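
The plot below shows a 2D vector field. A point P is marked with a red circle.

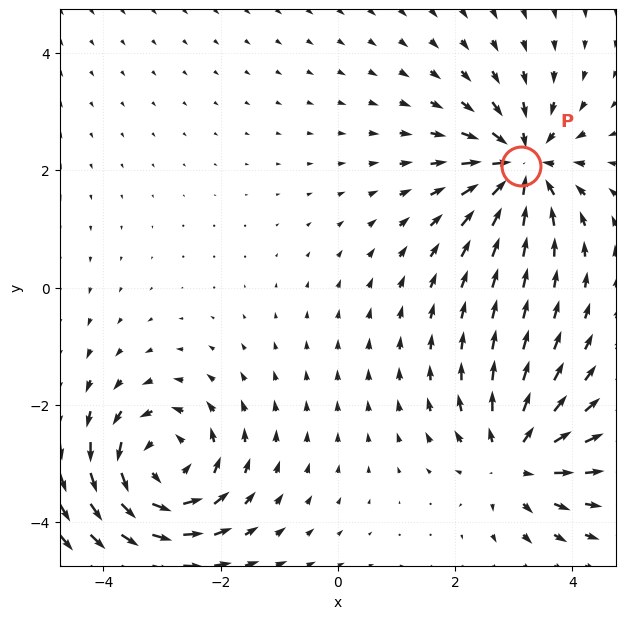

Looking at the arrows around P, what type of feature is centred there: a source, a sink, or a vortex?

sink

At P (3.1, 2.1) the arrows converge inward. Divergence about -5, curl ≈0 — negative divergence with near-zero curl is a sink.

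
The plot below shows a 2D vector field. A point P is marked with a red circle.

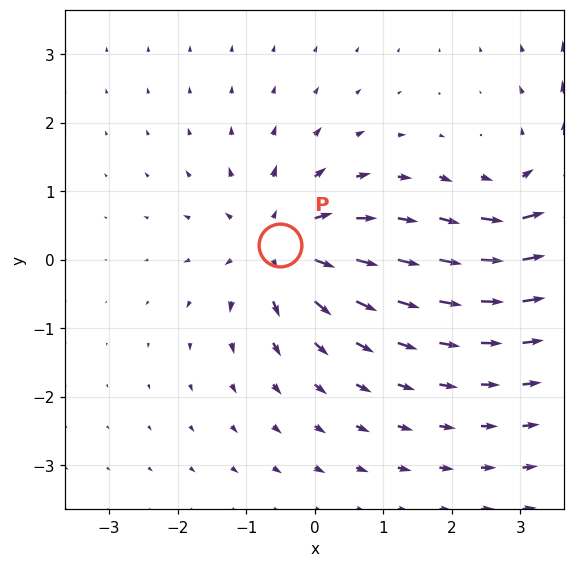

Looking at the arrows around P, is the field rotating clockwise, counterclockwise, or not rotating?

not rotating

Near P at (-0.5, 0.2) the arrows show no circulation. The curl there is ≈0.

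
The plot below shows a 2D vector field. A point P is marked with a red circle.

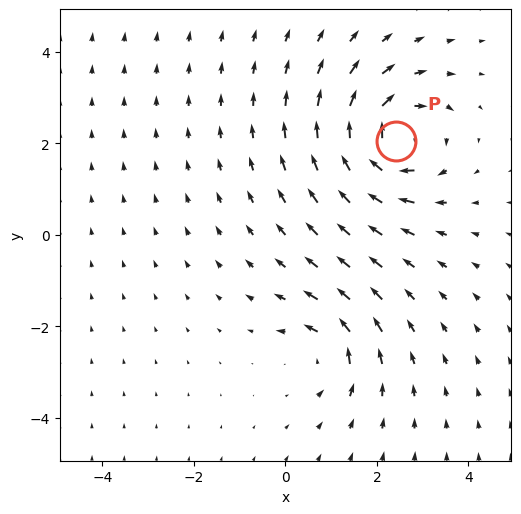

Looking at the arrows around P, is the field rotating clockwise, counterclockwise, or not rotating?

Near P at (2.4, 2.1) the arrows circulate clockwise. The curl (z-component) there is about -6; negative curl means clockwise rotation.

clockwise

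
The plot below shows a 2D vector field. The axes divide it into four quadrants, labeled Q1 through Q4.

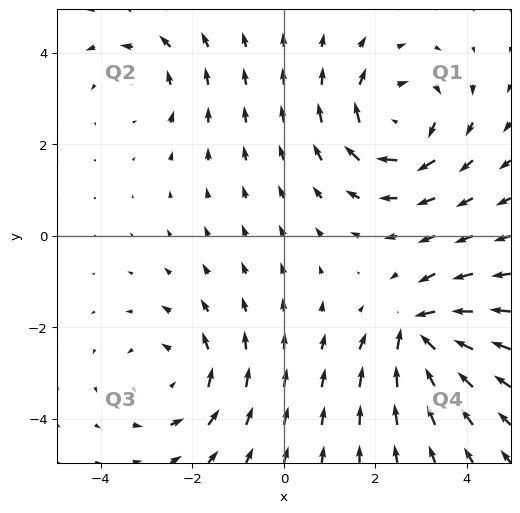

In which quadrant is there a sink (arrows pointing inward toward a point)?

Q4

The sink sits at approximately (2.9, -2.1), which lies in quadrant Q4. The divergence there is about -5, negative as expected for a sink.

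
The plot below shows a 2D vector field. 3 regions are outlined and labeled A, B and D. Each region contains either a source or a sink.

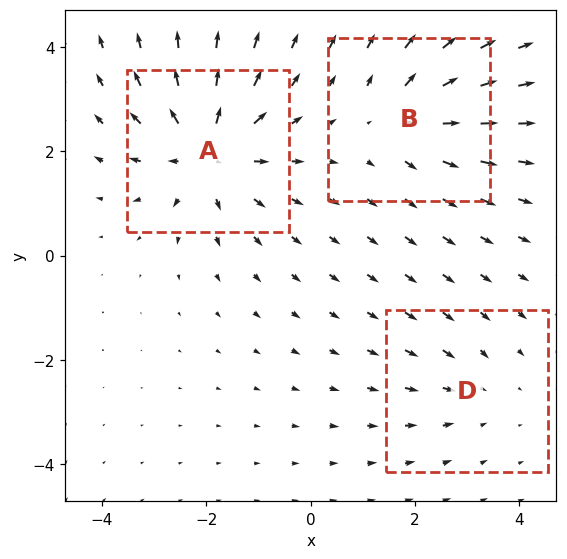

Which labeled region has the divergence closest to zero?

D

Divergence at each region's feature centre — A: about +5, B: about +3, D: about -2. Region D is closest to zero.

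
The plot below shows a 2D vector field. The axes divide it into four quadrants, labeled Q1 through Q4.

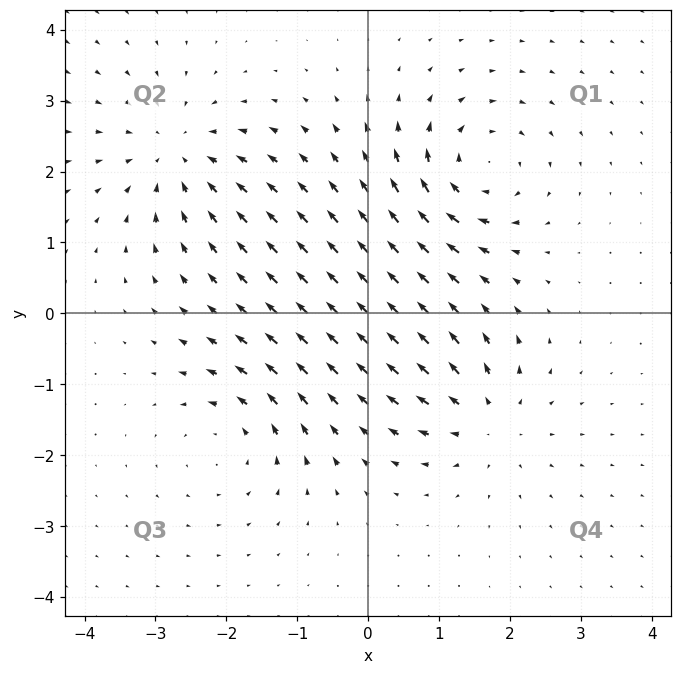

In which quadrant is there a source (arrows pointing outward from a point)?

The source sits at approximately (1.7, -1.5), which lies in quadrant Q4. The divergence there is about +5, positive as expected for a source.

Q4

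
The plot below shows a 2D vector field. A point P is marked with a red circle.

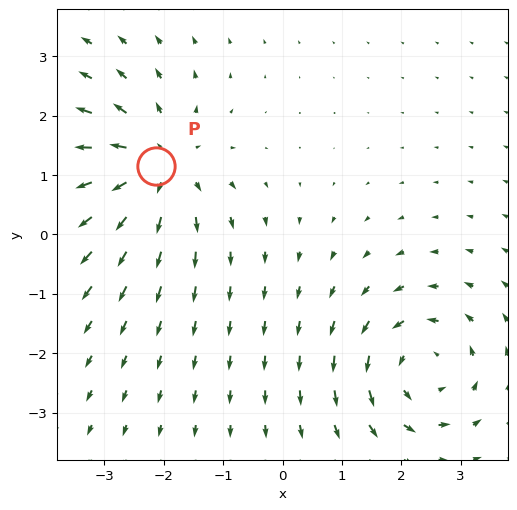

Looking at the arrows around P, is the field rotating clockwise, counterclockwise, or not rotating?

Near P at (-2.1, 1.1) the arrows show no circulation. The curl there is ≈0.

not rotating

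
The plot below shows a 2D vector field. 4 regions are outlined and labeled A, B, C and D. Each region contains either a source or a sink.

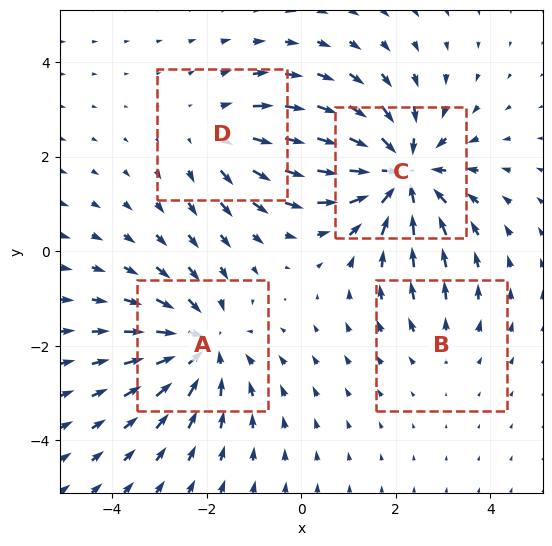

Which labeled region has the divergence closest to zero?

B

Divergence at each region's feature centre — A: about -4, B: about +2, C: about -6, D: about +3. Region B is closest to zero.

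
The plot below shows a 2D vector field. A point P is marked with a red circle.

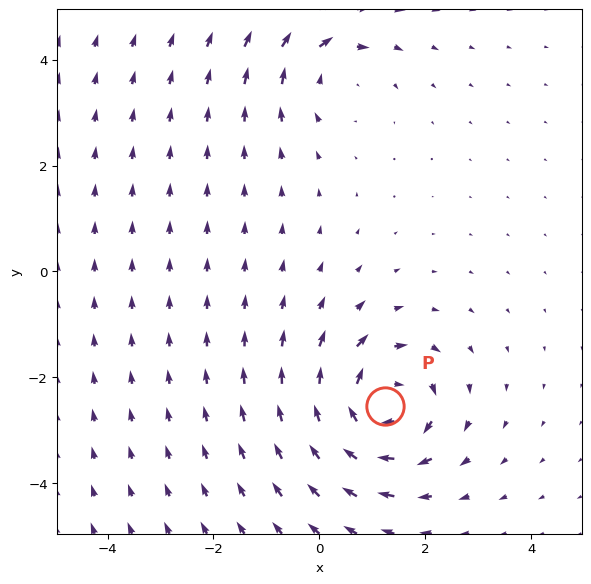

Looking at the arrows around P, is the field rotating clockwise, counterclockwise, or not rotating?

Near P at (1.2, -2.5) the arrows circulate clockwise. The curl (z-component) there is about -5; negative curl means clockwise rotation.

clockwise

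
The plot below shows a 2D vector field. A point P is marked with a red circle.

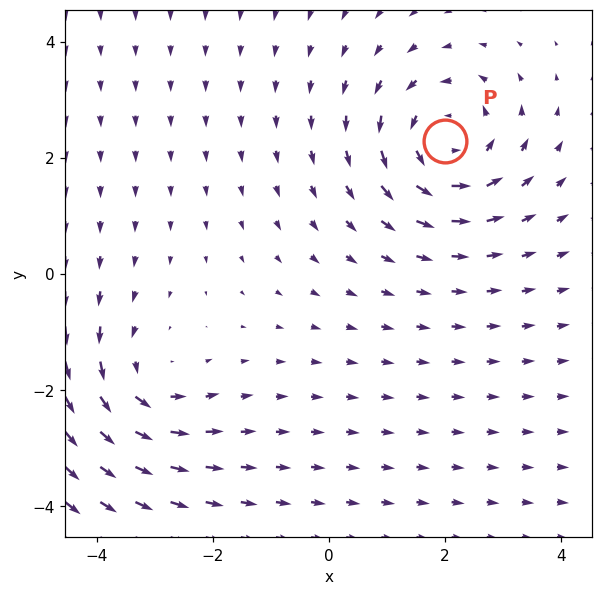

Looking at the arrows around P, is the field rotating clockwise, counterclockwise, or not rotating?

counterclockwise

Near P at (2.0, 2.3) the arrows circulate counterclockwise. The curl (z-component) there is about +4; positive curl means counterclockwise rotation.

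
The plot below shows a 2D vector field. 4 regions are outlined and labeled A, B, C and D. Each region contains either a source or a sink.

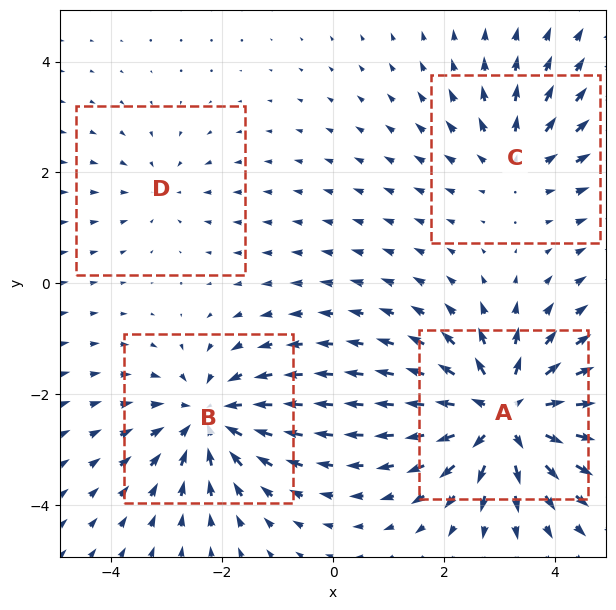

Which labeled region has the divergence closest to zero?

D

Divergence at each region's feature centre — A: about +7, B: about -5, C: about +3, D: about -2. Region D is closest to zero.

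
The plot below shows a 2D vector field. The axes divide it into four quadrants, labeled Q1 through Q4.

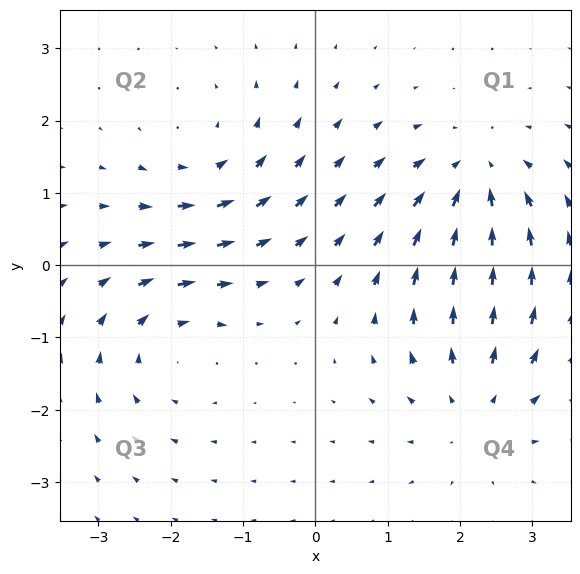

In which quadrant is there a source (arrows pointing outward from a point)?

The source sits at approximately (2.2, -1.9), which lies in quadrant Q4. The divergence there is about +4, positive as expected for a source.

Q4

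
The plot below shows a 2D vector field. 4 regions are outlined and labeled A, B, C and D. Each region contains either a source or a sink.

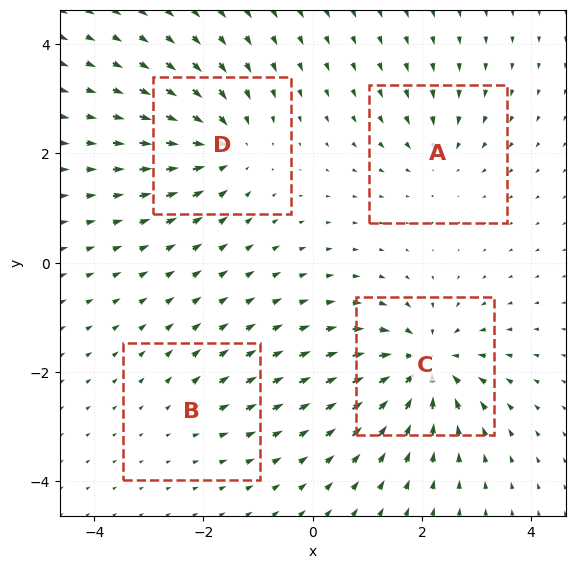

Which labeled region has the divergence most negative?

Divergence at each region's feature centre — A: about -4, B: about +2, C: about -8, D: about -6. Region C is most negative.

C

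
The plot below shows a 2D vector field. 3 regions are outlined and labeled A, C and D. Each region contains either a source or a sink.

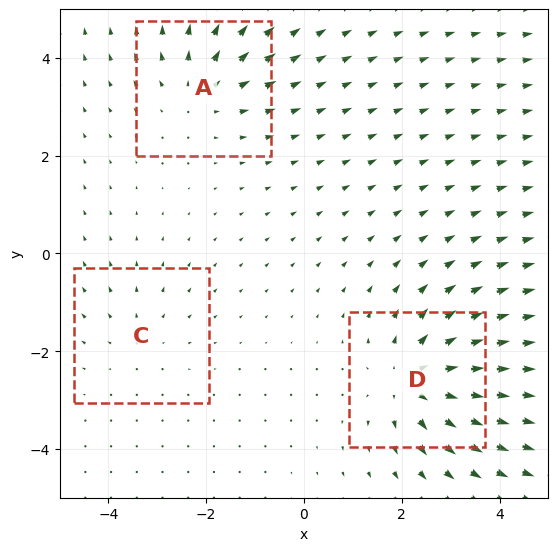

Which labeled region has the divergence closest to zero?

Divergence at each region's feature centre — A: about +3, C: about +2, D: about +4. Region C is closest to zero.

C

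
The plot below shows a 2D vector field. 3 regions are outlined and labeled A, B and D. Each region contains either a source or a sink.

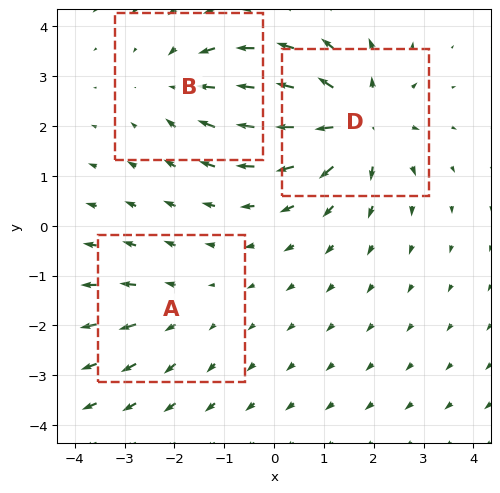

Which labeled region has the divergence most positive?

D

Divergence at each region's feature centre — A: about +2, B: about -3, D: about +5. Region D is most positive.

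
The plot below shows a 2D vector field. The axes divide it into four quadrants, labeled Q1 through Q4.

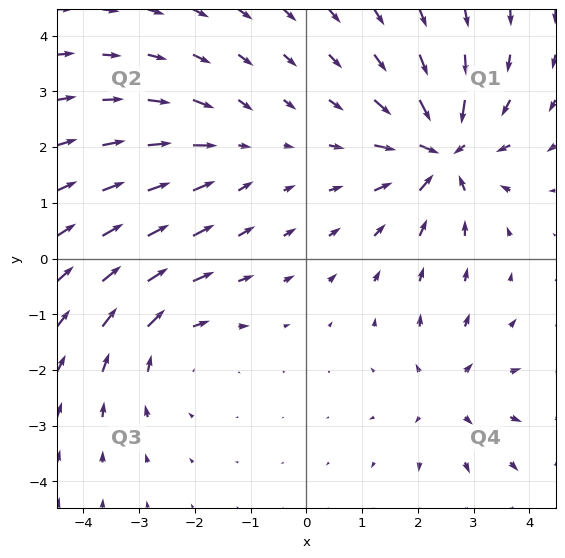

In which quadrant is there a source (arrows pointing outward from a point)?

Q4

The source sits at approximately (2.6, -2.4), which lies in quadrant Q4. The divergence there is about +3, positive as expected for a source.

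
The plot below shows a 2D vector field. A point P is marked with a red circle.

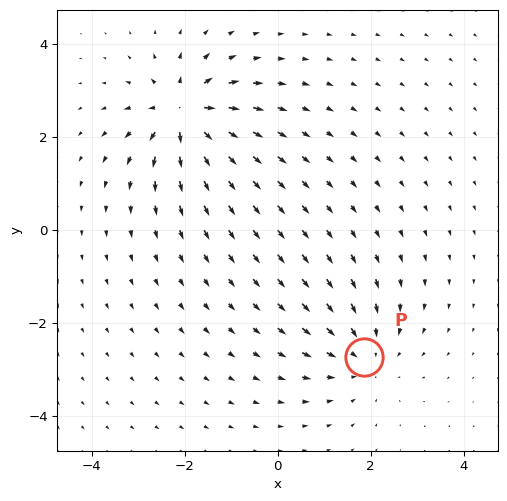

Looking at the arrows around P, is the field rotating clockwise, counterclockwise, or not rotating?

Near P at (1.9, -2.7) the arrows show no circulation. The curl there is ≈0.

not rotating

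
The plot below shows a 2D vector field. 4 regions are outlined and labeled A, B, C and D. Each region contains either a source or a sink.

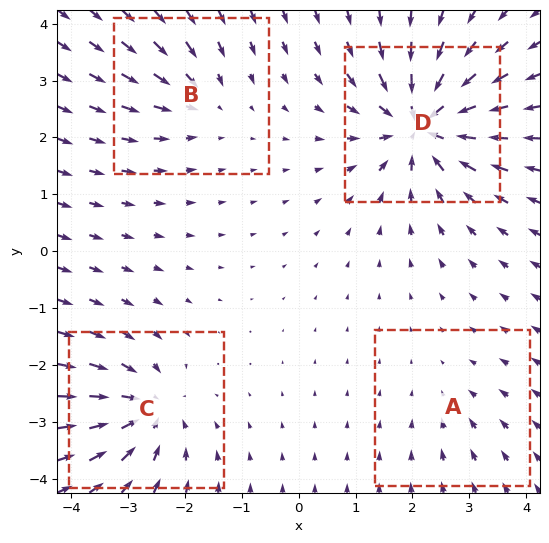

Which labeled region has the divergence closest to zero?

A

Divergence at each region's feature centre — A: about -2, B: about -4, C: about -6, D: about -9. Region A is closest to zero.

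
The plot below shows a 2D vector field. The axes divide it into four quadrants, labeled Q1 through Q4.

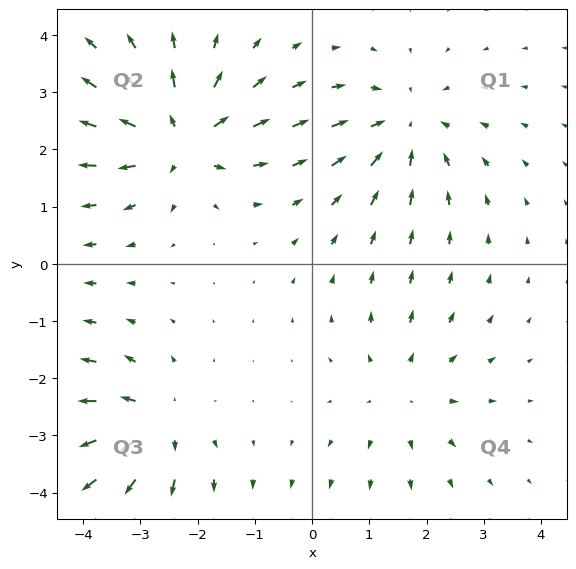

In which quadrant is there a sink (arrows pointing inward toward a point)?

Q1

The sink sits at approximately (1.6, 2.4), which lies in quadrant Q1. The divergence there is about -4, negative as expected for a sink.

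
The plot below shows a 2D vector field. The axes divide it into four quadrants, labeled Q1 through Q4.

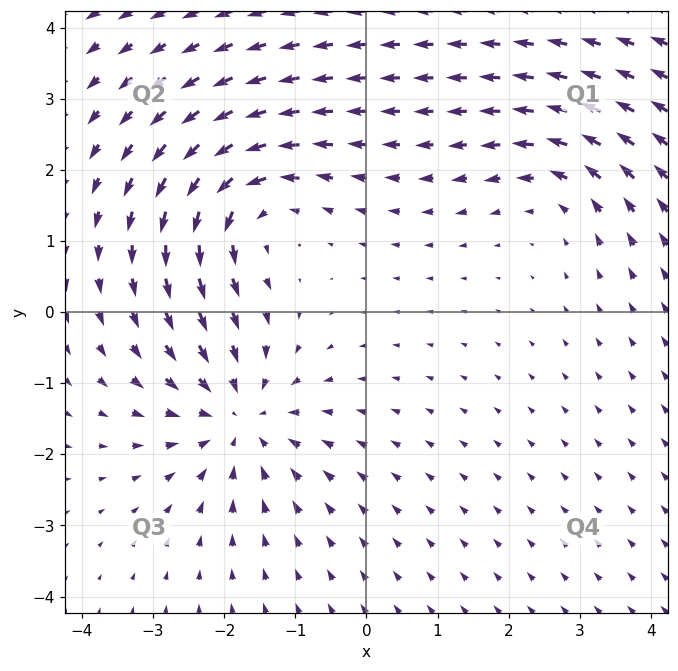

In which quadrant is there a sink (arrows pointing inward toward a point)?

Q3

The sink sits at approximately (-1.8, -1.5), which lies in quadrant Q3. The divergence there is about -4, negative as expected for a sink.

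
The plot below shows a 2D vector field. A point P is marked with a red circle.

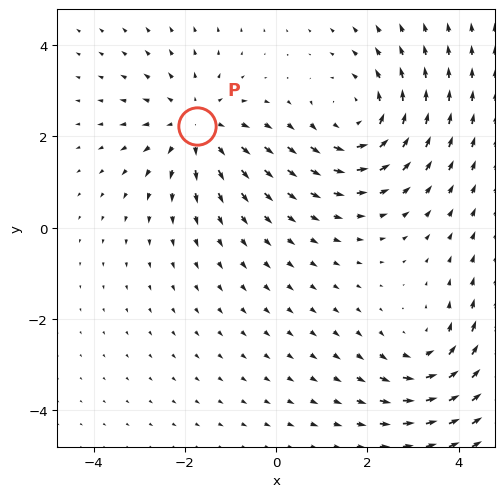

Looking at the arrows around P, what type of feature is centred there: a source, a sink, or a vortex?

source

At P (-1.7, 2.2) the arrows spread outward. Divergence about +3, curl ≈0 — positive divergence with near-zero curl is a source.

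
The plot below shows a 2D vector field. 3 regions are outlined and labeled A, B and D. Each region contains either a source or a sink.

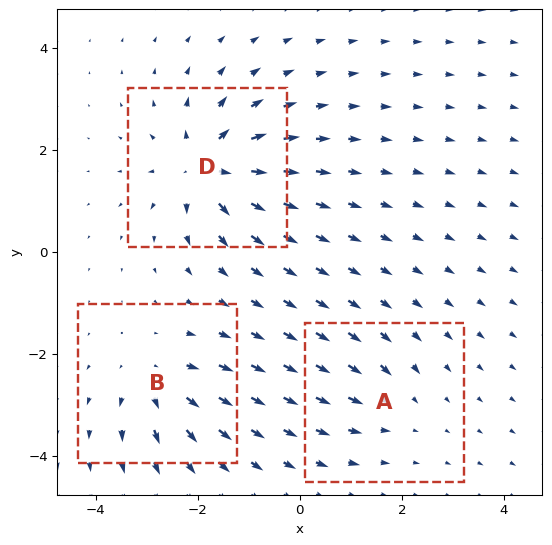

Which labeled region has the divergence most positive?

Divergence at each region's feature centre — A: about -3, B: about +4, D: about +6. Region D is most positive.

D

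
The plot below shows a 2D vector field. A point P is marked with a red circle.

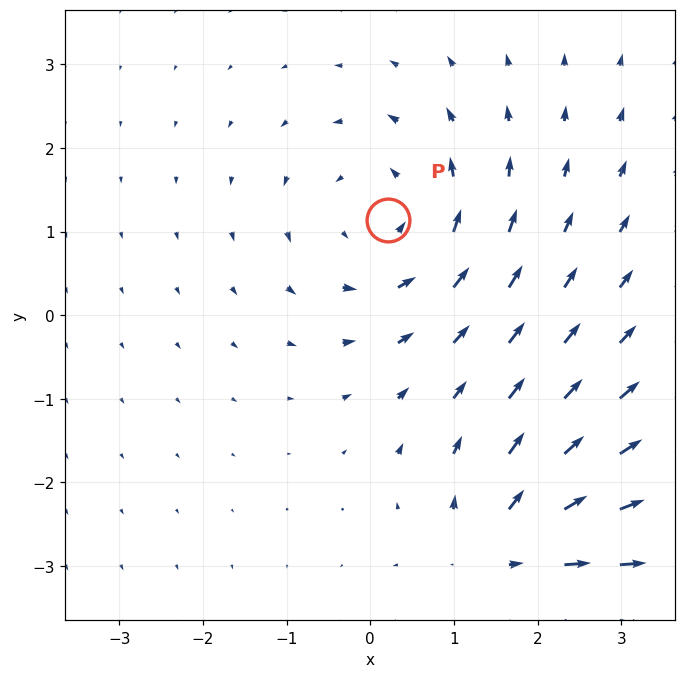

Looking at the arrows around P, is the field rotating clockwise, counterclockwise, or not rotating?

Near P at (0.2, 1.1) the arrows circulate counterclockwise. The curl (z-component) there is about +2; positive curl means counterclockwise rotation.

counterclockwise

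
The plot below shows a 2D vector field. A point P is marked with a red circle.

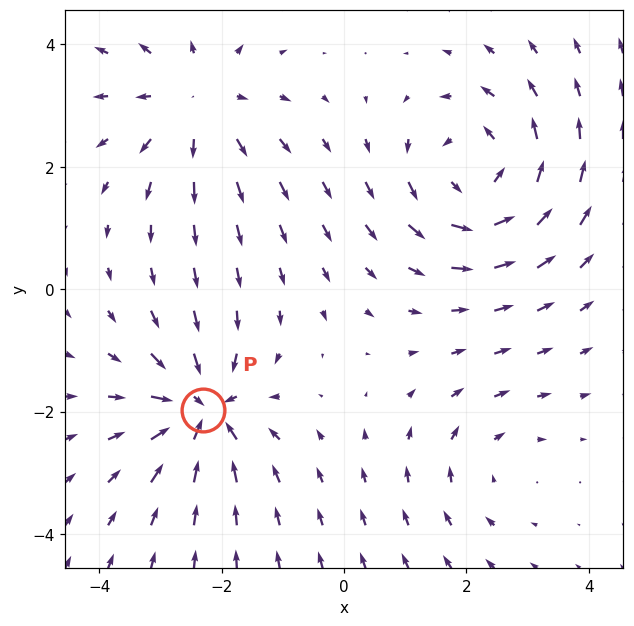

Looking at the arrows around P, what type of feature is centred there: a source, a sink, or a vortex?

At P (-2.3, -2.0) the arrows converge inward. Divergence about -5, curl ≈0 — negative divergence with near-zero curl is a sink.

sink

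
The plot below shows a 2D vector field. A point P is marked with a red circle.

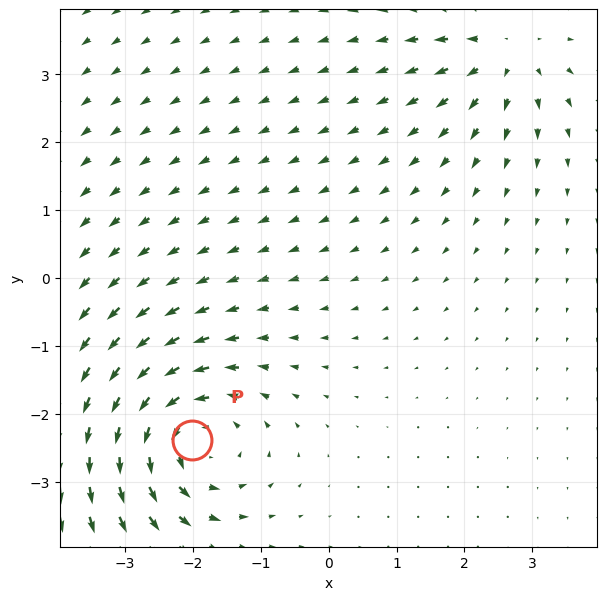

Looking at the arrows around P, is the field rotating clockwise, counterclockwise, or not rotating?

Near P at (-2.0, -2.4) the arrows circulate counterclockwise. The curl (z-component) there is about +5; positive curl means counterclockwise rotation.

counterclockwise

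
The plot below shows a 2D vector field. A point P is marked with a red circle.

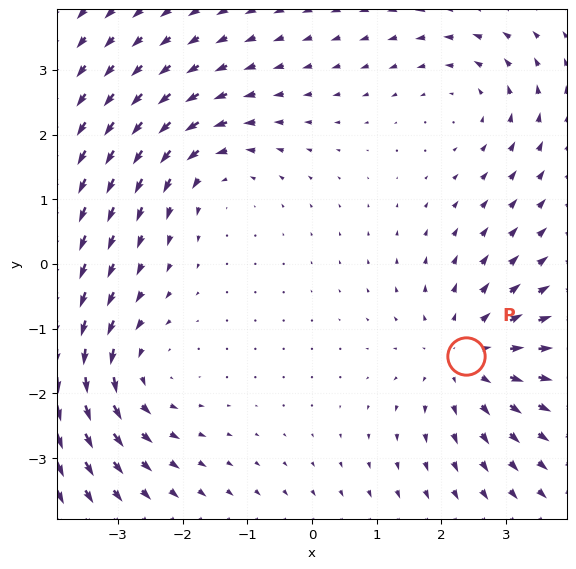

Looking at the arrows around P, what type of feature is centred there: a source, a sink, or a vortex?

source

At P (2.4, -1.4) the arrows spread outward. Divergence about +4, curl ≈0 — positive divergence with near-zero curl is a source.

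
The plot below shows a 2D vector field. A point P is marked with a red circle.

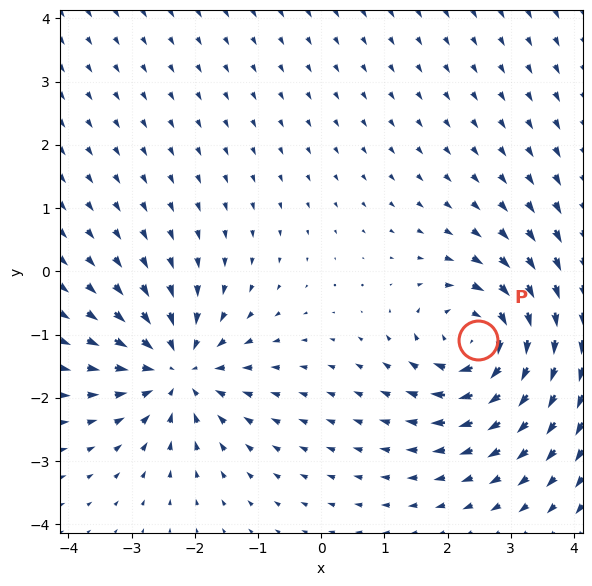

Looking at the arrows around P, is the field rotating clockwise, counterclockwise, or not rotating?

Near P at (2.5, -1.1) the arrows circulate clockwise. The curl (z-component) there is about -5; negative curl means clockwise rotation.

clockwise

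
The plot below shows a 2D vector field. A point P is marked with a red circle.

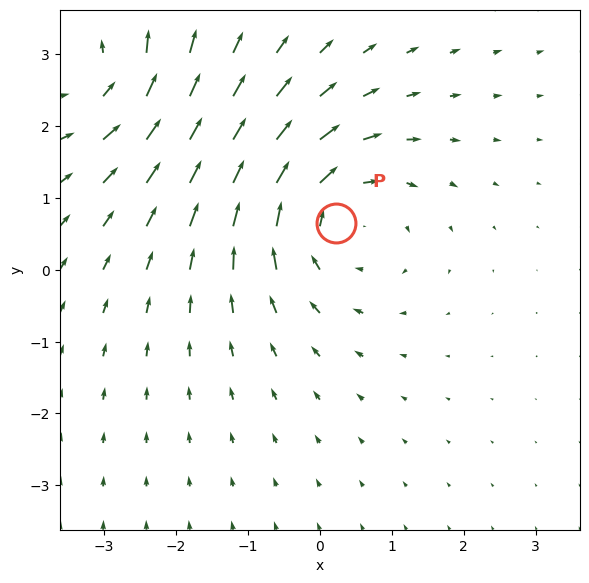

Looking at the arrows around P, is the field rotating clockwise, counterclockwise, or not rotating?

clockwise

Near P at (0.2, 0.6) the arrows circulate clockwise. The curl (z-component) there is about -4; negative curl means clockwise rotation.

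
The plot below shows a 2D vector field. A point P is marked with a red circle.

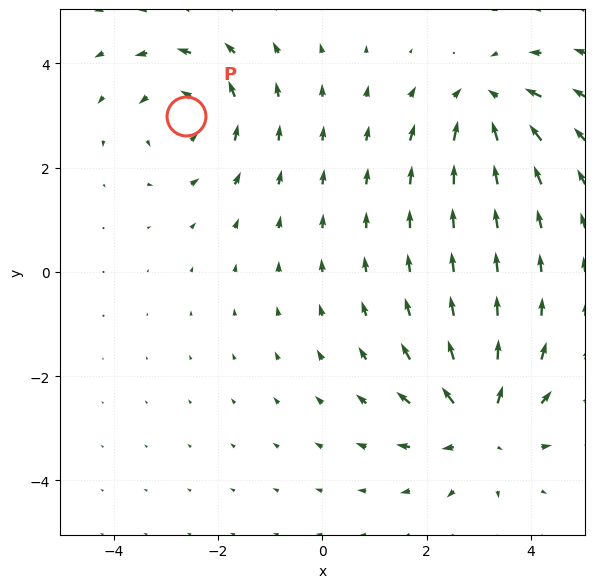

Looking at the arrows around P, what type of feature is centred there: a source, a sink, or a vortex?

At P (-2.6, 3.0) the arrows circulate counterclockwise. Divergence ≈0, curl about +3 — near-zero divergence with nonzero curl is a vortex.

vortex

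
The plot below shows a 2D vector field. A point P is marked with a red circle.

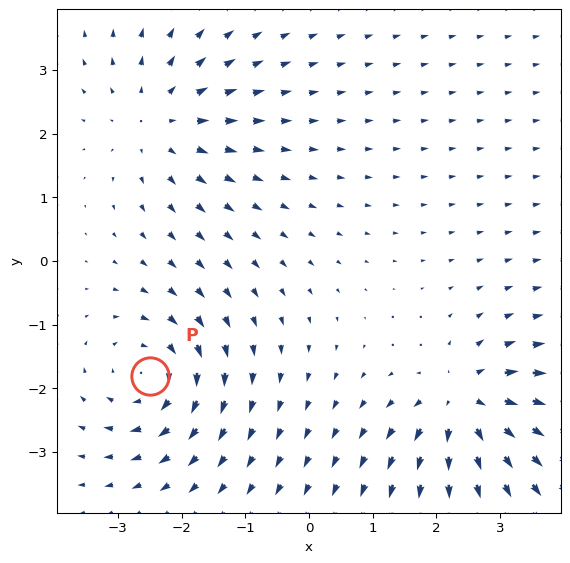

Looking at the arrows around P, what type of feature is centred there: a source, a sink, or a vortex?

vortex

At P (-2.5, -1.8) the arrows circulate clockwise. Divergence ≈0, curl about -5 — near-zero divergence with nonzero curl is a vortex.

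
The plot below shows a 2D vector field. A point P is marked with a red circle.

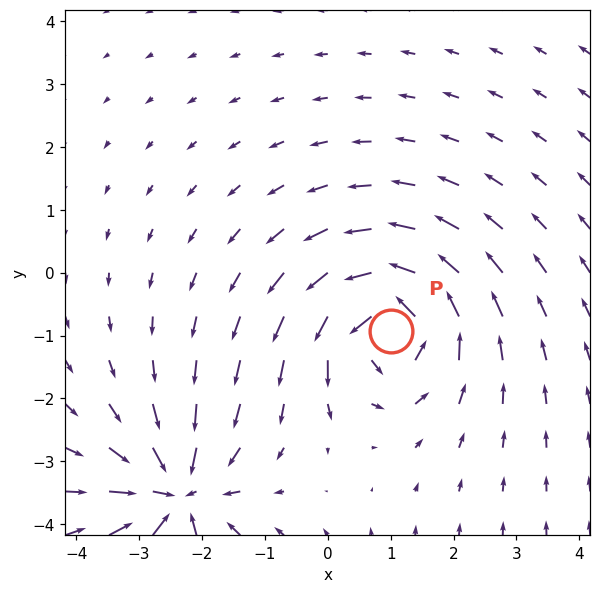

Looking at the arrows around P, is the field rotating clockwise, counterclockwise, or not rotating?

counterclockwise

Near P at (1.0, -0.9) the arrows circulate counterclockwise. The curl (z-component) there is about +6; positive curl means counterclockwise rotation.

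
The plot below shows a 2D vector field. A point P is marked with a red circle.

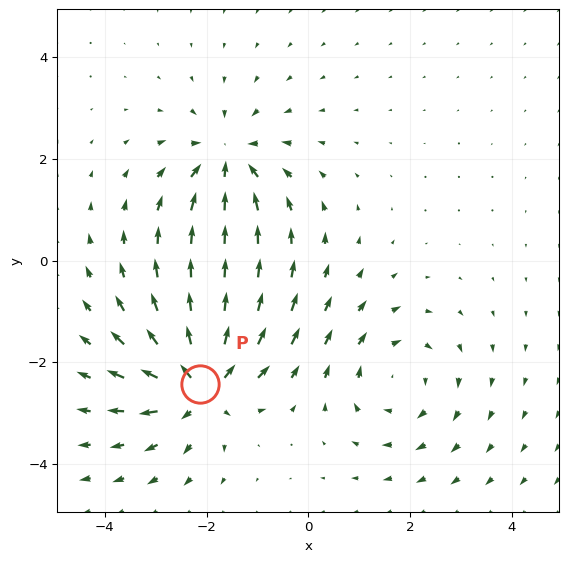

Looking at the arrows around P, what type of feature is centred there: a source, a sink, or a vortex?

source

At P (-2.1, -2.4) the arrows spread outward. Divergence about +5, curl ≈0 — positive divergence with near-zero curl is a source.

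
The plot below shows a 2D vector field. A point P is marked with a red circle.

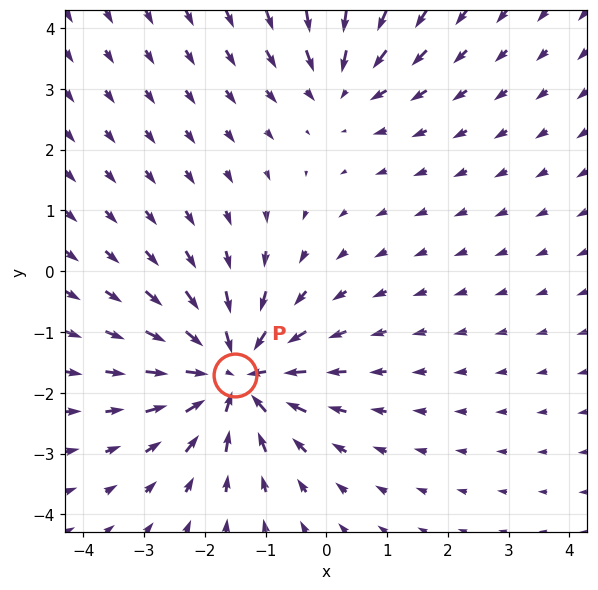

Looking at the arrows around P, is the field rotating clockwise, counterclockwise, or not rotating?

not rotating

Near P at (-1.5, -1.7) the arrows show no circulation. The curl there is ≈0.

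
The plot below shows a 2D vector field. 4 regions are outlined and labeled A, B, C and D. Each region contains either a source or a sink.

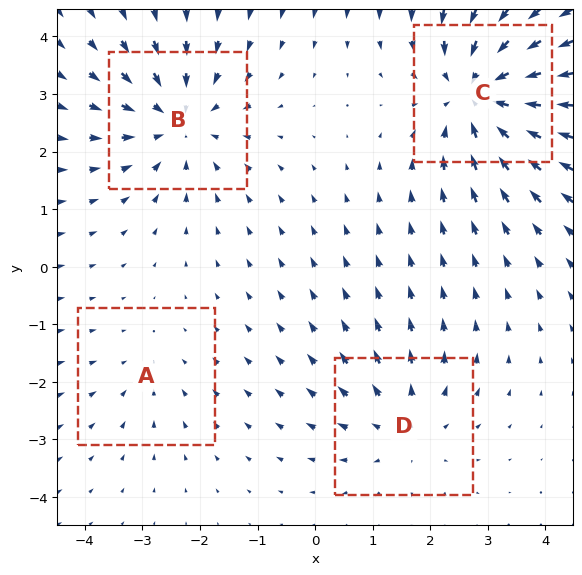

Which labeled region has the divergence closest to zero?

A

Divergence at each region's feature centre — A: about -2, B: about -4, C: about -6, D: about +3. Region A is closest to zero.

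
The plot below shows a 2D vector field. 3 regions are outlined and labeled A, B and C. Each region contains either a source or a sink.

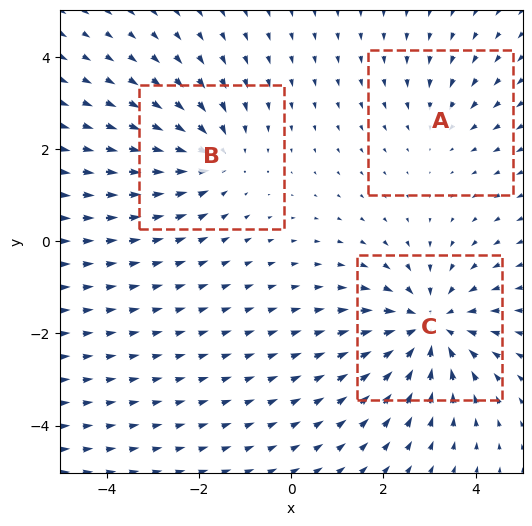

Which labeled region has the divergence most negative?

C

Divergence at each region's feature centre — A: about -2, B: about -3, C: about -4. Region C is most negative.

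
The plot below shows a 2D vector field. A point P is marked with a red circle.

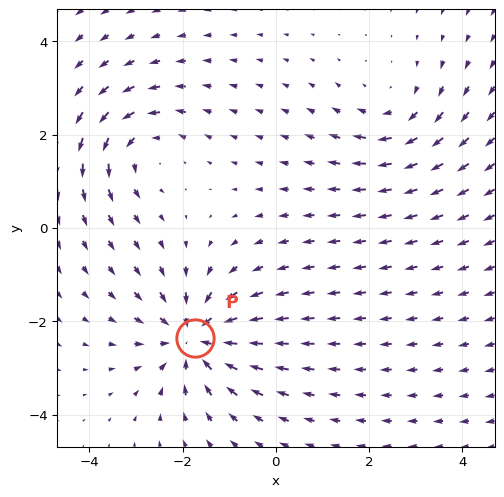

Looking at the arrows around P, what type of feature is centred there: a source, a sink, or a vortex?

At P (-1.7, -2.4) the arrows converge inward. Divergence about -4, curl ≈0 — negative divergence with near-zero curl is a sink.

sink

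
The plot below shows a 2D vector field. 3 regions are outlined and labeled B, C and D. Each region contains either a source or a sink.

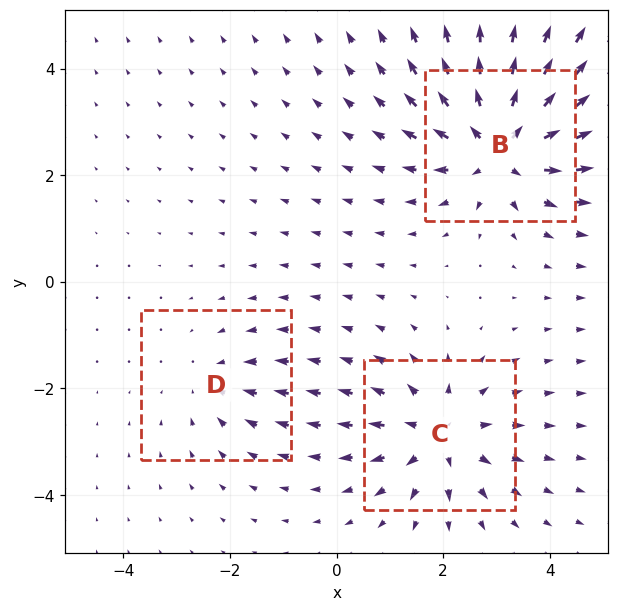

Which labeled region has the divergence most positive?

B

Divergence at each region's feature centre — B: about +5, C: about +3, D: about -2. Region B is most positive.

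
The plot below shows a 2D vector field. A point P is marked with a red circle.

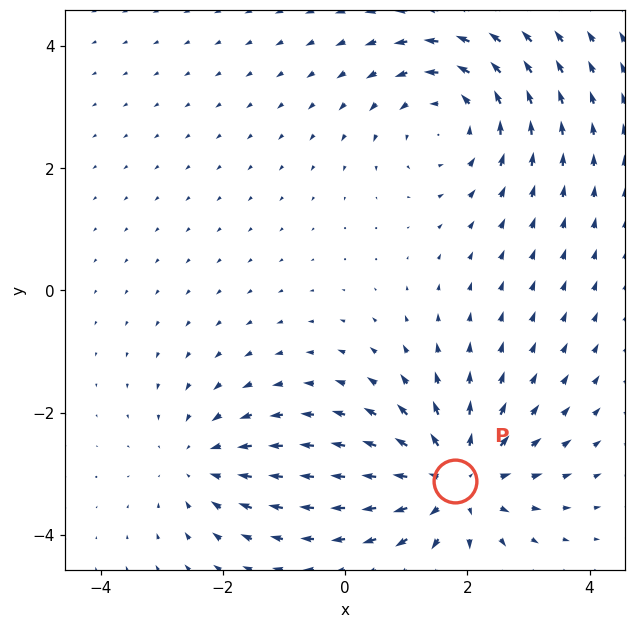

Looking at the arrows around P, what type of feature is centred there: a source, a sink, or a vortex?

At P (1.8, -3.1) the arrows spread outward. Divergence about +5, curl ≈0 — positive divergence with near-zero curl is a source.

source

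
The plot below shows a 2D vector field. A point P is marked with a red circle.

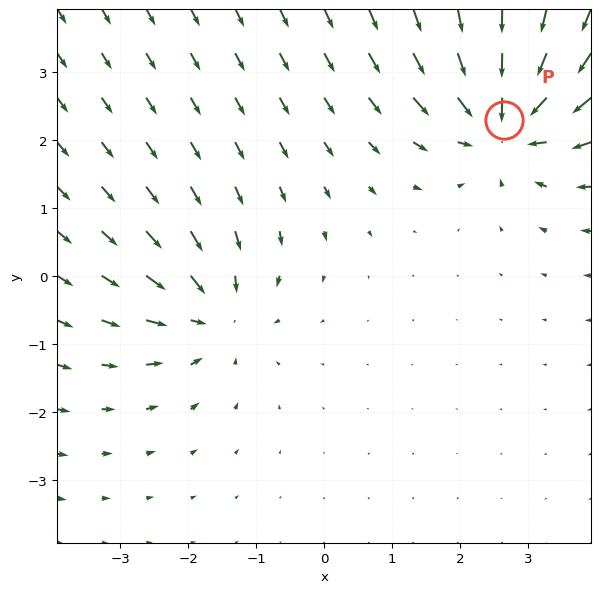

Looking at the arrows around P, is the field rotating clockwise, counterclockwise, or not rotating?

Near P at (2.6, 2.3) the arrows show no circulation. The curl there is ≈0.

not rotating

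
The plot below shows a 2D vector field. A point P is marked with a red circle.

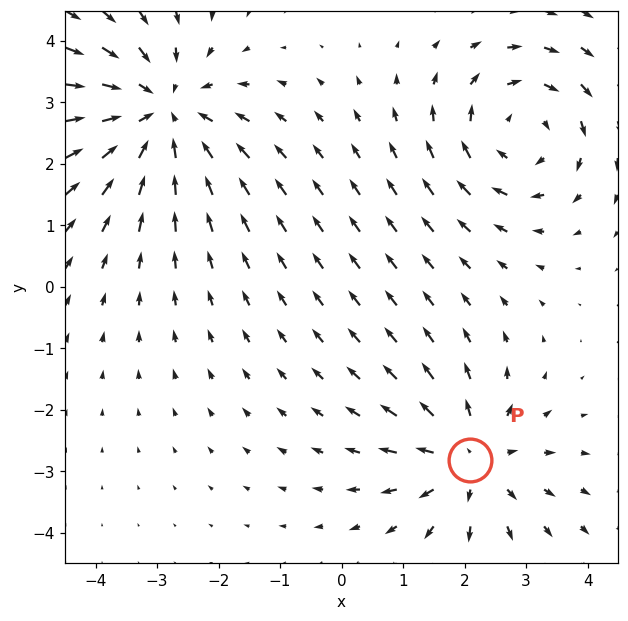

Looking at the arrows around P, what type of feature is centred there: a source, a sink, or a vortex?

source

At P (2.1, -2.8) the arrows spread outward. Divergence about +3, curl ≈0 — positive divergence with near-zero curl is a source.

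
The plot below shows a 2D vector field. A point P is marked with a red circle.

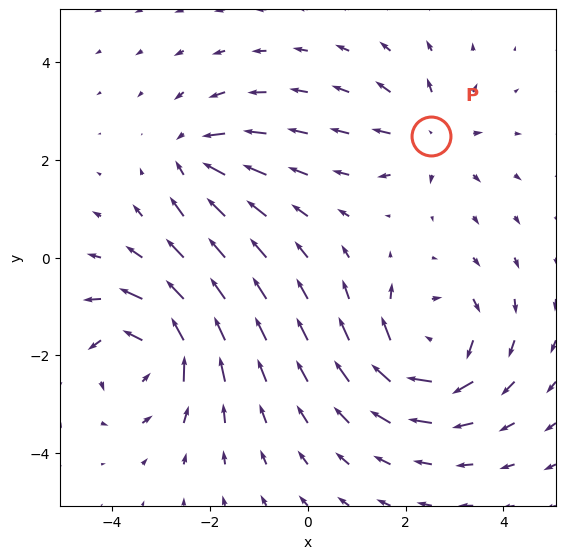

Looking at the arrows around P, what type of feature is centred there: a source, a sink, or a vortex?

At P (2.5, 2.5) the arrows spread outward. Divergence about +3, curl ≈0 — positive divergence with near-zero curl is a source.

source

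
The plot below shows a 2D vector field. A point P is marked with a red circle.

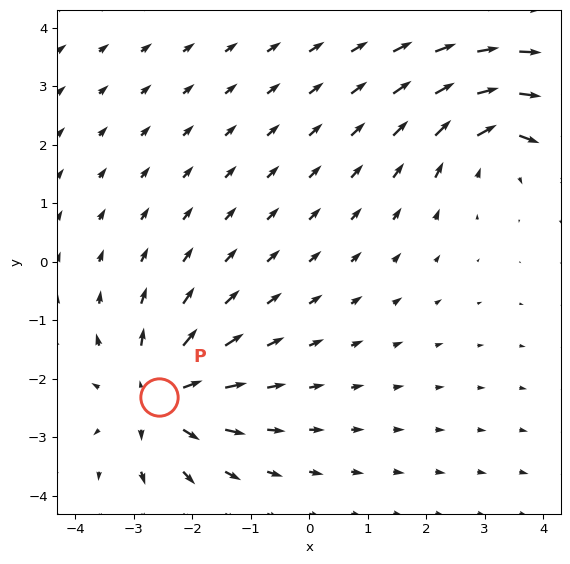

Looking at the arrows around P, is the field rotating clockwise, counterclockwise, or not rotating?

Near P at (-2.6, -2.3) the arrows show no circulation. The curl there is ≈0.

not rotating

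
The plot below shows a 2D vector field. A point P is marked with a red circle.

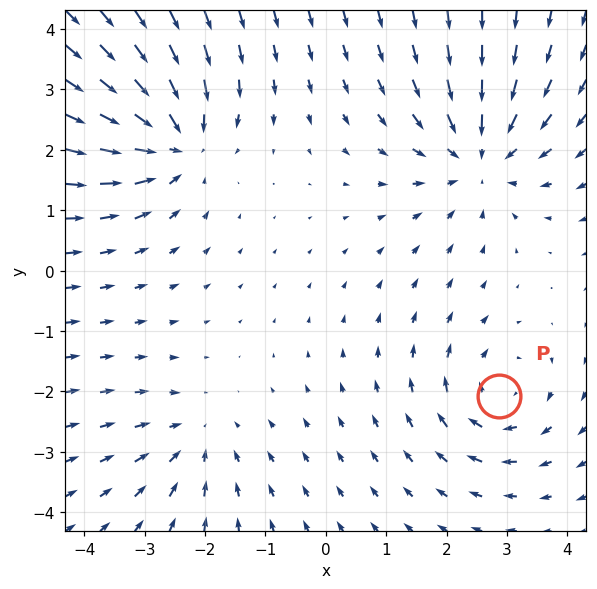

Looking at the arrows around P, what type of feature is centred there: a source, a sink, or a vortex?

At P (2.9, -2.1) the arrows circulate clockwise. Divergence ≈0, curl about -4 — near-zero divergence with nonzero curl is a vortex.

vortex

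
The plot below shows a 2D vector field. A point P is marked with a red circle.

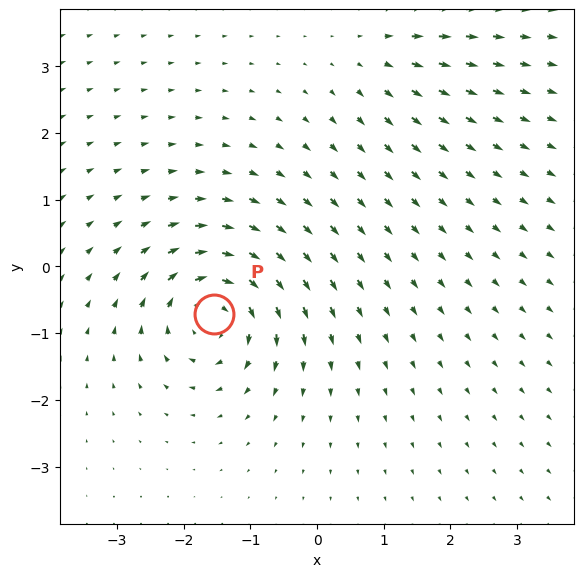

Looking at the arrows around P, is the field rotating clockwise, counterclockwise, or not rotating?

clockwise

Near P at (-1.5, -0.7) the arrows circulate clockwise. The curl (z-component) there is about -6; negative curl means clockwise rotation.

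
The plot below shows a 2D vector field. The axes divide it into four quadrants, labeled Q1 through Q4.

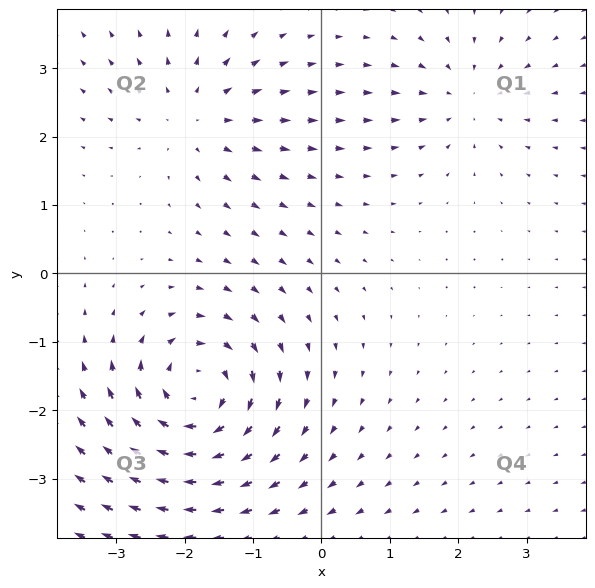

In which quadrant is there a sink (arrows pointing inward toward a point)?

Q1

The sink sits at approximately (2.1, 2.6), which lies in quadrant Q1. The divergence there is about -3, negative as expected for a sink.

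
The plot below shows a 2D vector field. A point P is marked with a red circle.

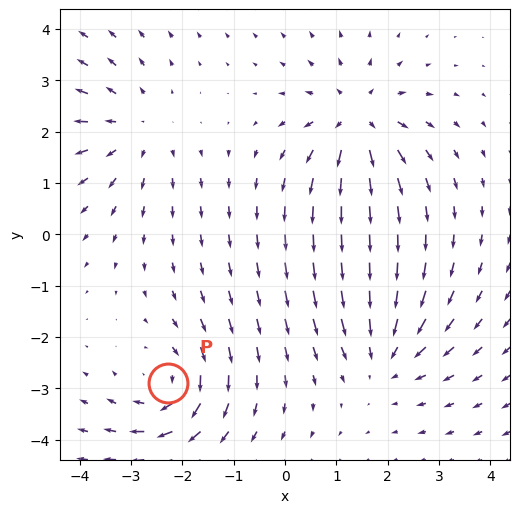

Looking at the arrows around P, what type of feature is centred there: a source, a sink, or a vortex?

At P (-2.3, -2.9) the arrows circulate clockwise. Divergence ≈0, curl about -5 — near-zero divergence with nonzero curl is a vortex.

vortex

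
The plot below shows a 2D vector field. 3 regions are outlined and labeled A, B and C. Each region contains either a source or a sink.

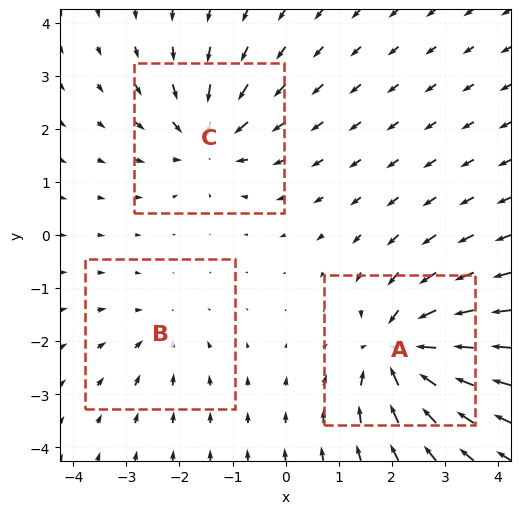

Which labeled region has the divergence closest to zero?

Divergence at each region's feature centre — A: about -5, B: about -2, C: about -4. Region B is closest to zero.

B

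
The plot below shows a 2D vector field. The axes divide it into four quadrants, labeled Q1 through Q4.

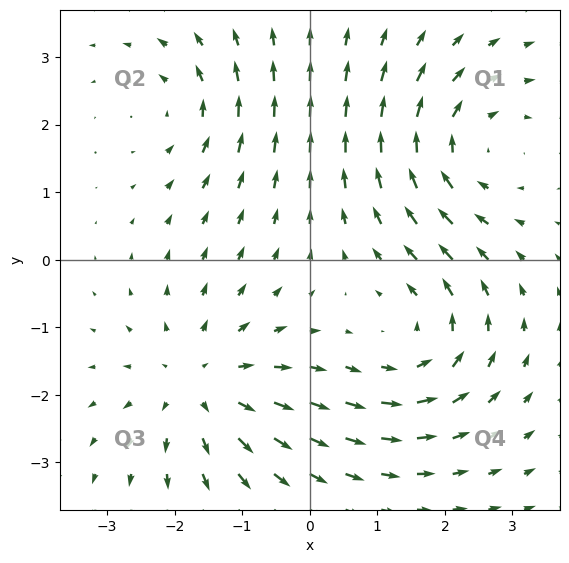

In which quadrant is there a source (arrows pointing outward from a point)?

The source sits at approximately (-1.6, -1.8), which lies in quadrant Q3. The divergence there is about +4, positive as expected for a source.

Q3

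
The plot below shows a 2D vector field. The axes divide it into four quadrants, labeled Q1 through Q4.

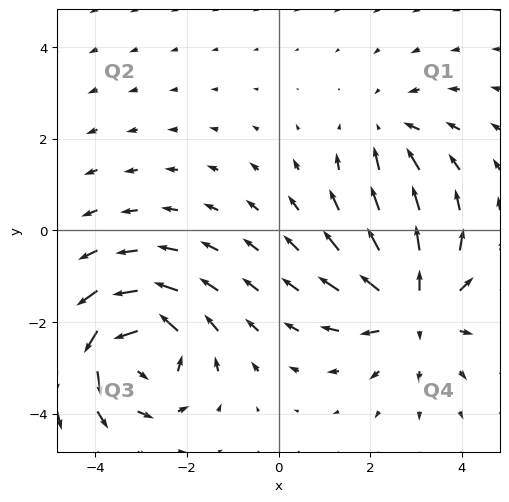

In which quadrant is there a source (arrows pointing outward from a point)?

Q4

The source sits at approximately (2.9, -1.6), which lies in quadrant Q4. The divergence there is about +4, positive as expected for a source.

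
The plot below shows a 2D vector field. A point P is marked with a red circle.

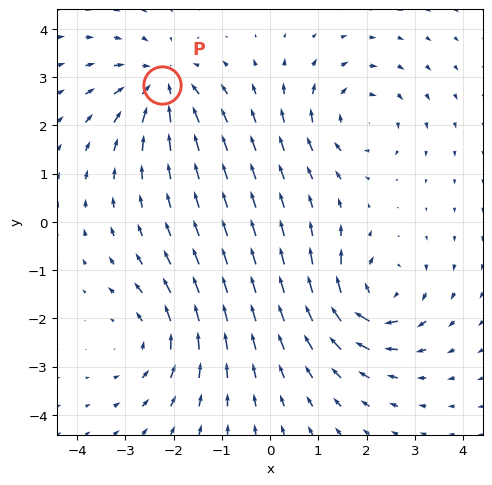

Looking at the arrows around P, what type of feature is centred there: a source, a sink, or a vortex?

sink

At P (-2.2, 2.8) the arrows converge inward. Divergence about -5, curl ≈0 — negative divergence with near-zero curl is a sink.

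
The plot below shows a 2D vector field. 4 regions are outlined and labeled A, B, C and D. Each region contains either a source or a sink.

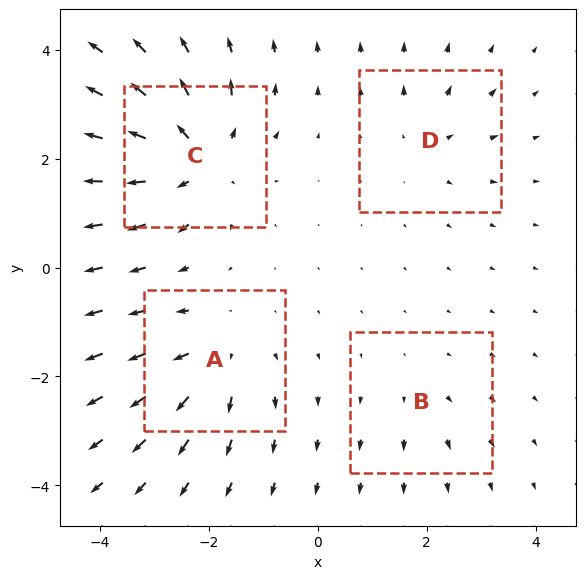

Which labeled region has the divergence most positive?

C

Divergence at each region's feature centre — A: about +5, B: about +2, C: about +7, D: about +3. Region C is most positive.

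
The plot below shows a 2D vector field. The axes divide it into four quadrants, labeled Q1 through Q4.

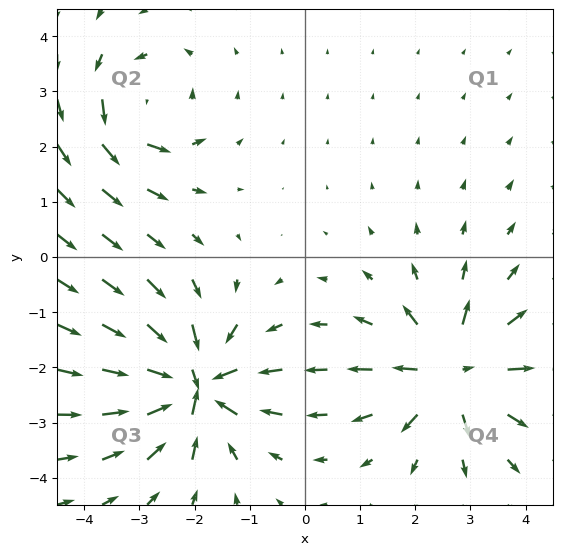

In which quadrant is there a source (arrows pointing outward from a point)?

The source sits at approximately (2.7, -2.1), which lies in quadrant Q4. The divergence there is about +6, positive as expected for a source.

Q4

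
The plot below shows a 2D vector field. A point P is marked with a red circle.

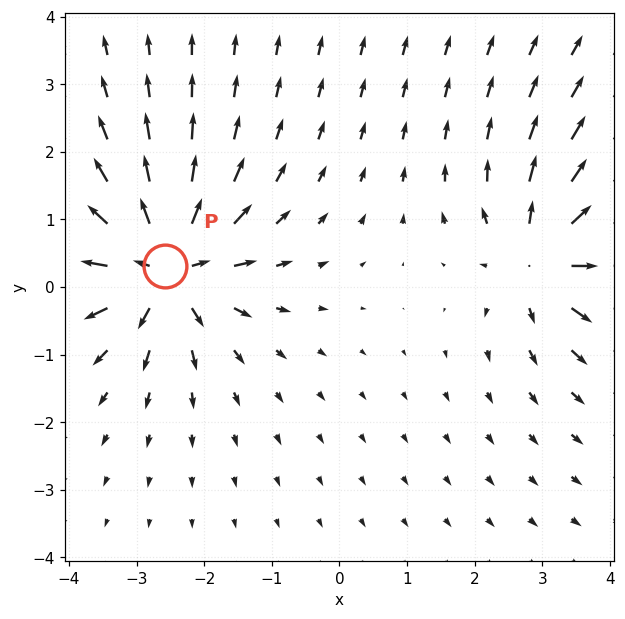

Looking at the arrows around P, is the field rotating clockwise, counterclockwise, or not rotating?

not rotating

Near P at (-2.6, 0.3) the arrows show no circulation. The curl there is ≈0.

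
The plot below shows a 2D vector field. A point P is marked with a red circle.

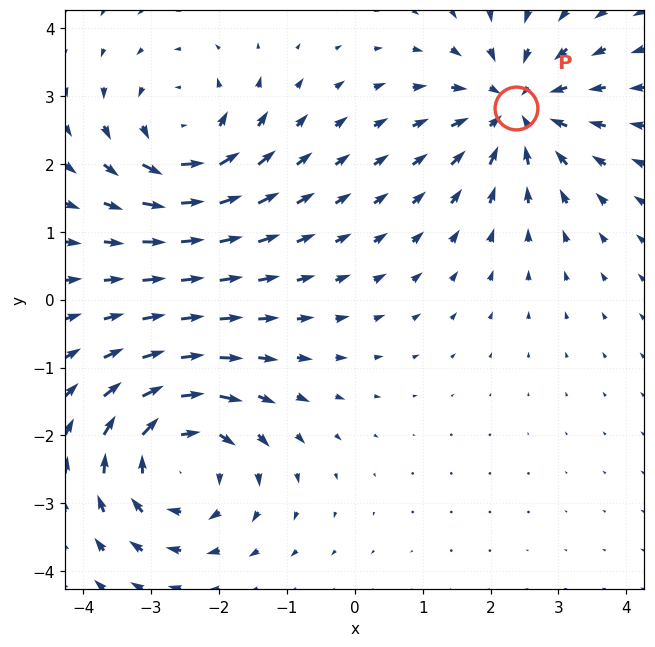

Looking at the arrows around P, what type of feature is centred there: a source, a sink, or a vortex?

At P (2.4, 2.8) the arrows converge inward. Divergence about -5, curl ≈0 — negative divergence with near-zero curl is a sink.

sink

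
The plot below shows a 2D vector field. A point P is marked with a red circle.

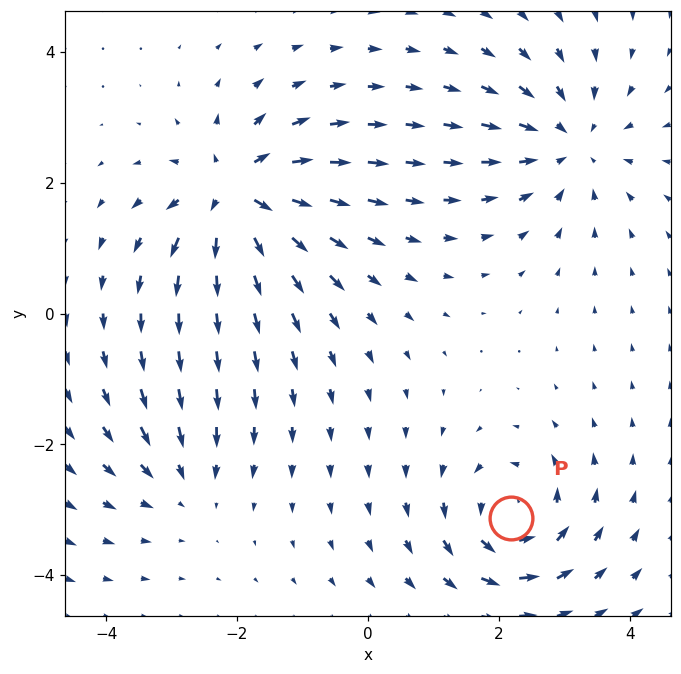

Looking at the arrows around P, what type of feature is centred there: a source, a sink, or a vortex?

At P (2.2, -3.1) the arrows circulate counterclockwise. Divergence ≈0, curl about +5 — near-zero divergence with nonzero curl is a vortex.

vortex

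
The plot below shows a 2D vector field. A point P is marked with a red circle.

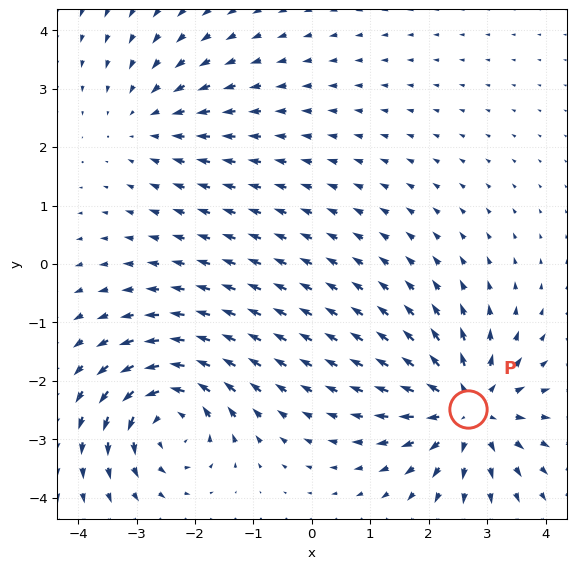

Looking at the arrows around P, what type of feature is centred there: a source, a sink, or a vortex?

At P (2.7, -2.5) the arrows spread outward. Divergence about +5, curl ≈0 — positive divergence with near-zero curl is a source.

source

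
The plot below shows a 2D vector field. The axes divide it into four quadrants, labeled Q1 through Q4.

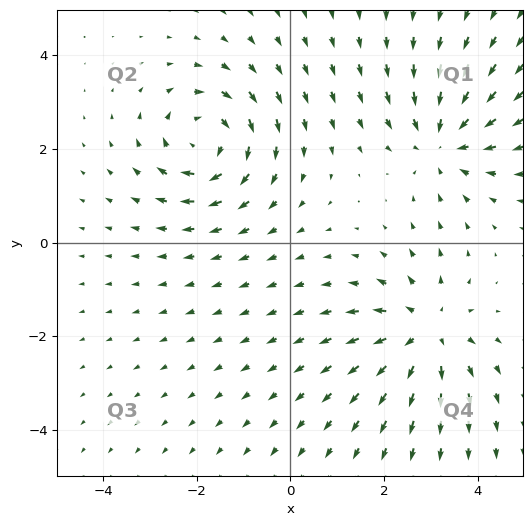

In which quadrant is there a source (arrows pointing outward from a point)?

The source sits at approximately (2.9, -1.9), which lies in quadrant Q4. The divergence there is about +4, positive as expected for a source.

Q4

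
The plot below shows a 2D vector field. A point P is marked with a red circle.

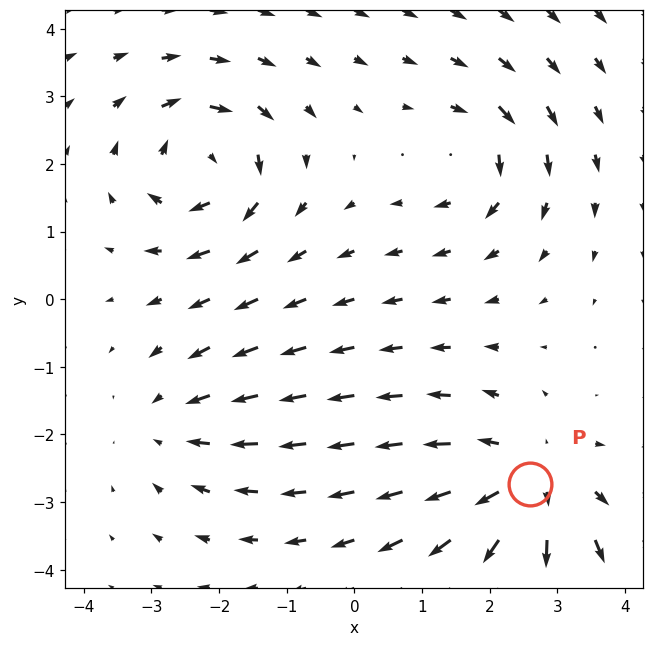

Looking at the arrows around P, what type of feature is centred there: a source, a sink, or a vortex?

At P (2.6, -2.7) the arrows spread outward. Divergence about +4, curl ≈0 — positive divergence with near-zero curl is a source.

source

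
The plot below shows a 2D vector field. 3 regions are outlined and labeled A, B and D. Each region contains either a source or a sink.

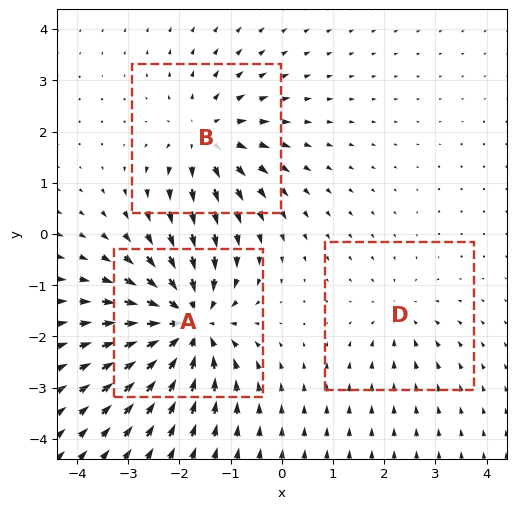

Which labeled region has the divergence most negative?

A

Divergence at each region's feature centre — A: about -6, B: about +4, D: about -2. Region A is most negative.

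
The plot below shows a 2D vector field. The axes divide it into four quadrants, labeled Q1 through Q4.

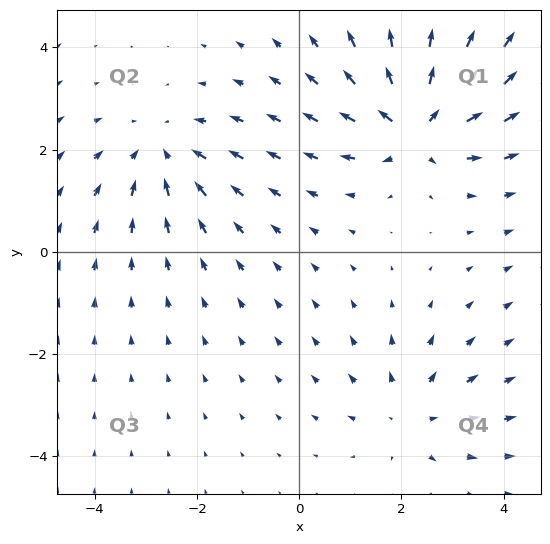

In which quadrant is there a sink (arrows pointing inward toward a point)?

The sink sits at approximately (-2.7, 1.9), which lies in quadrant Q2. The divergence there is about -3, negative as expected for a sink.

Q2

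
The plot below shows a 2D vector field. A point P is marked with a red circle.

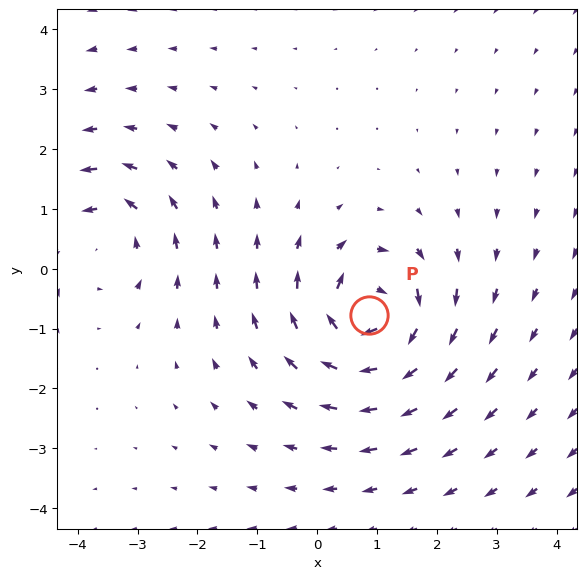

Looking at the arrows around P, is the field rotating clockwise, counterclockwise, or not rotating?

clockwise

Near P at (0.9, -0.8) the arrows circulate clockwise. The curl (z-component) there is about -7; negative curl means clockwise rotation.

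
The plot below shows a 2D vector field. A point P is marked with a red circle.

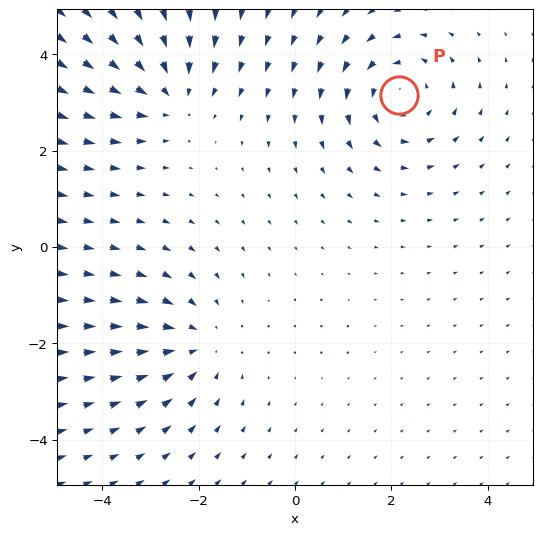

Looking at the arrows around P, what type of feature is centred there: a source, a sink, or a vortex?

At P (2.2, 3.2) the arrows circulate counterclockwise. Divergence ≈0, curl about +3 — near-zero divergence with nonzero curl is a vortex.

vortex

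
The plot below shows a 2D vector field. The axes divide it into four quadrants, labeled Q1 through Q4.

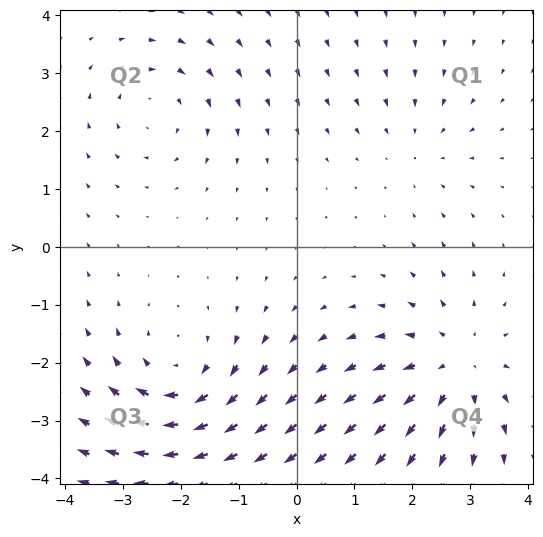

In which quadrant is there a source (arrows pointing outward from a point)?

Q4

The source sits at approximately (2.8, -2.1), which lies in quadrant Q4. The divergence there is about +4, positive as expected for a source.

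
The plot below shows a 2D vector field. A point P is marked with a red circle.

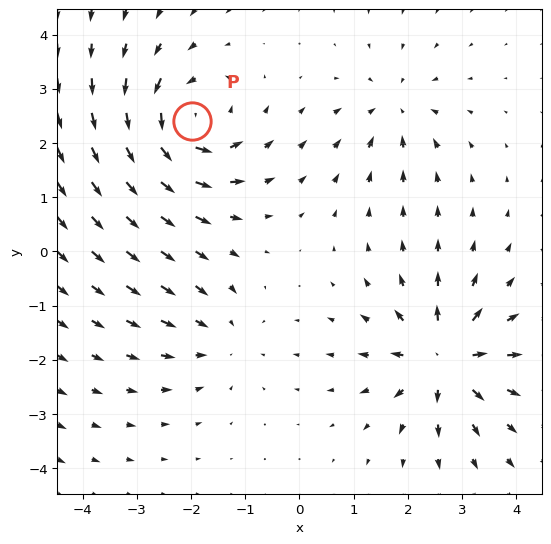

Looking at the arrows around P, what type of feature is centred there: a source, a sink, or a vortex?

At P (-2.0, 2.4) the arrows circulate counterclockwise. Divergence ≈0, curl about +6 — near-zero divergence with nonzero curl is a vortex.

vortex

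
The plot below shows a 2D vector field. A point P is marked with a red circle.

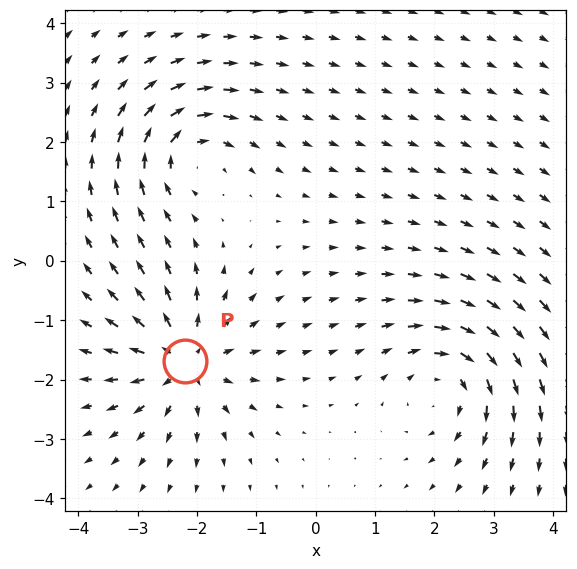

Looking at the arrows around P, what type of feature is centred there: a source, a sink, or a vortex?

At P (-2.2, -1.7) the arrows spread outward. Divergence about +6, curl ≈0 — positive divergence with near-zero curl is a source.

source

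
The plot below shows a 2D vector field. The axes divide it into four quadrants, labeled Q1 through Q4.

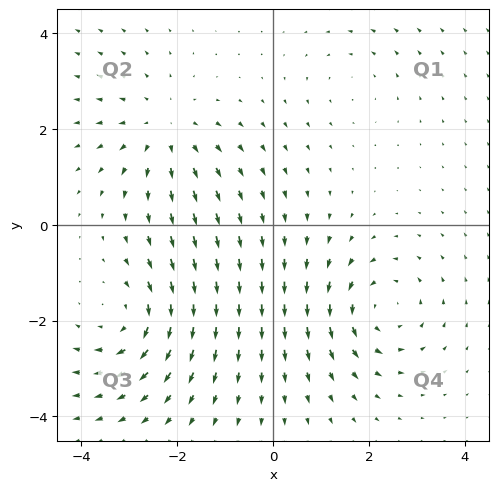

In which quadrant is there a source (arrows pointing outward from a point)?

Q2

The source sits at approximately (-2.3, 2.0), which lies in quadrant Q2. The divergence there is about +4, positive as expected for a source.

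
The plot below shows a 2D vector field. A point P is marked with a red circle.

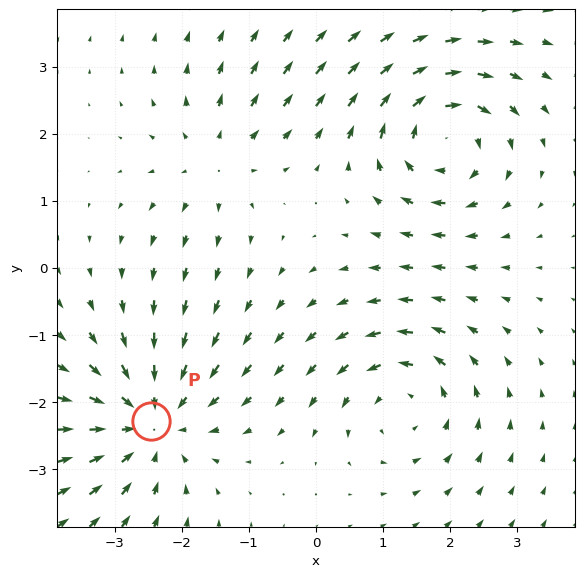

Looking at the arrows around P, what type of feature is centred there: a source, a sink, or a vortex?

At P (-2.5, -2.3) the arrows converge inward. Divergence about -5, curl ≈0 — negative divergence with near-zero curl is a sink.

sink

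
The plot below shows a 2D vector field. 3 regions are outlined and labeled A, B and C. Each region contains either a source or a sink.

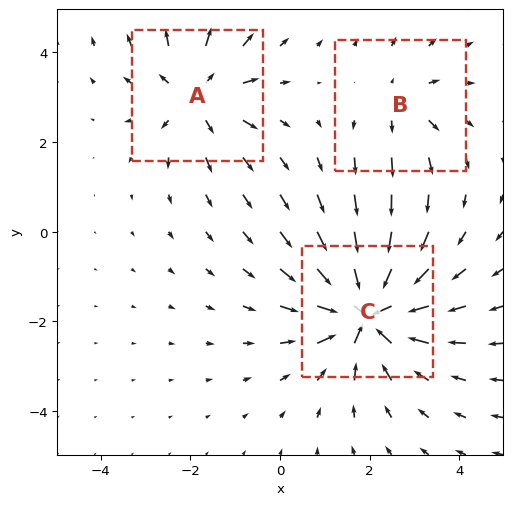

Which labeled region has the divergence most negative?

C

Divergence at each region's feature centre — A: about +4, B: about +2, C: about -6. Region C is most negative.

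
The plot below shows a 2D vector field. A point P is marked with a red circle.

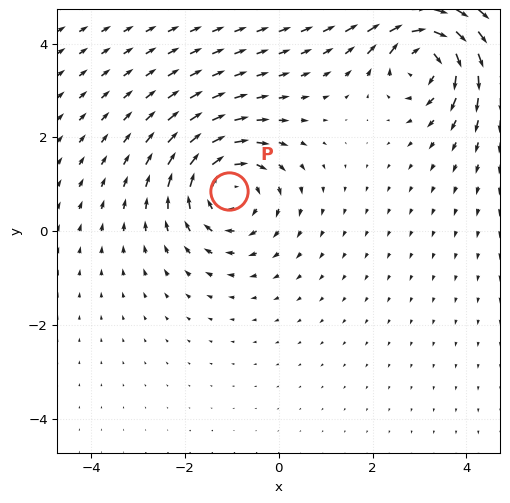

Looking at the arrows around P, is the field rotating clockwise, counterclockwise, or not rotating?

clockwise

Near P at (-1.1, 0.9) the arrows circulate clockwise. The curl (z-component) there is about -4; negative curl means clockwise rotation.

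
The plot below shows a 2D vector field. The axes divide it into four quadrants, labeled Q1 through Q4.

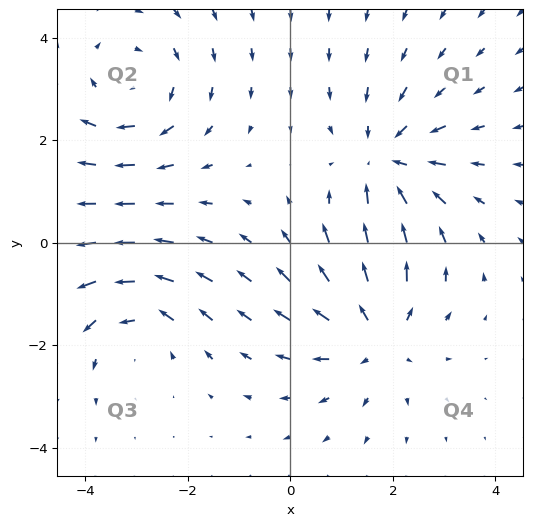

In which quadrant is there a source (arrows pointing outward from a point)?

The source sits at approximately (1.7, -1.8), which lies in quadrant Q4. The divergence there is about +3, positive as expected for a source.

Q4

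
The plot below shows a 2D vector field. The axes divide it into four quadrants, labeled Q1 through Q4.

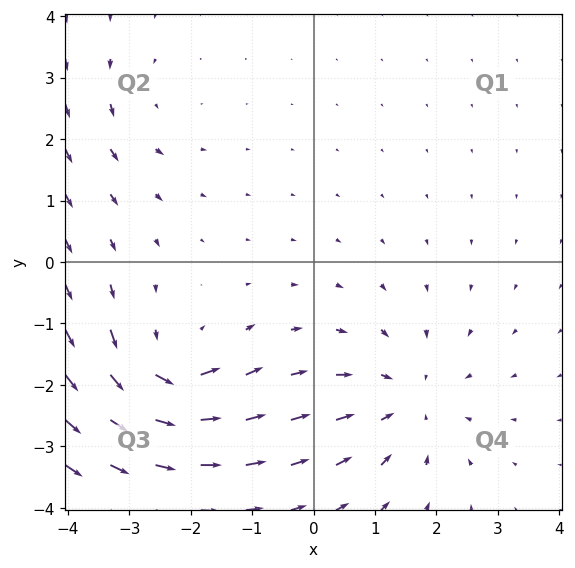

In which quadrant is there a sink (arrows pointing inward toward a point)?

The sink sits at approximately (1.5, -2.3), which lies in quadrant Q4. The divergence there is about -4, negative as expected for a sink.

Q4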